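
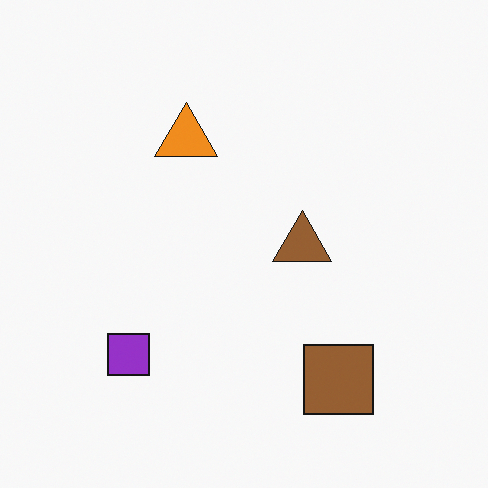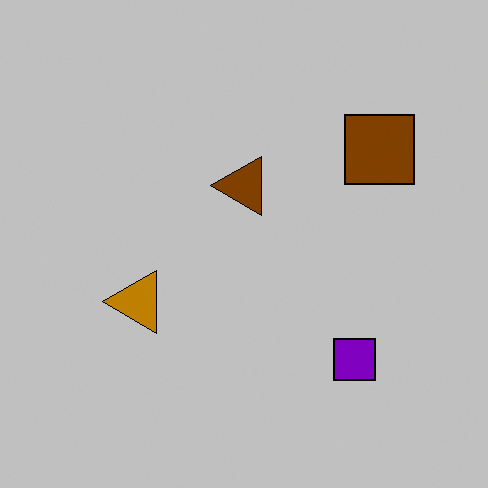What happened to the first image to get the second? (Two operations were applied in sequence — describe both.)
The transformation is: heavily posterized to just a handful of flat colors, then rotated 90° counter-clockwise.

Each flat color has snapped to a coarser quantized level — most visibly, the near-white background has dropped to a flat grey. The brown square sits in the bottom-right of the first image and the top-right of the second — consistent with a whole-image 90° counter-clockwise rotation.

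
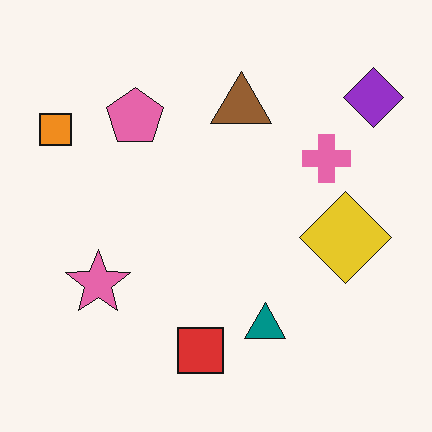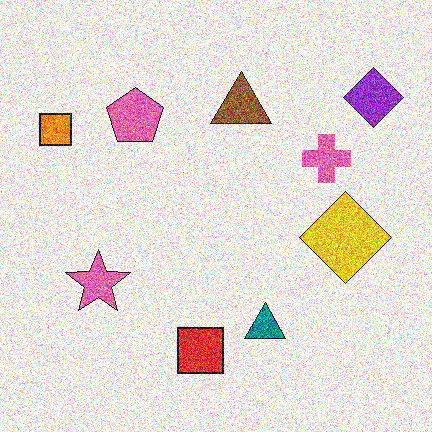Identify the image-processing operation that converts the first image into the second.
The second image is the first degraded with strong gaussian noise.

Random speckle covers the whole image, including the flat background.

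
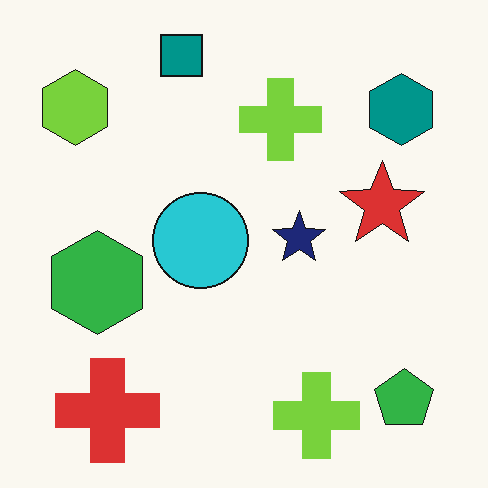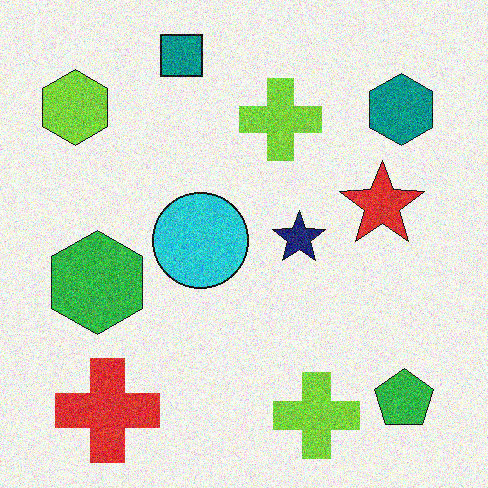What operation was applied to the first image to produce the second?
The transformation is: degraded with moderate additive noise.

Random speckle covers the whole image, including the flat background.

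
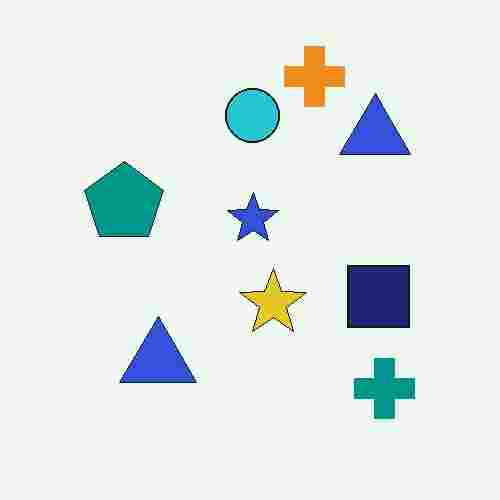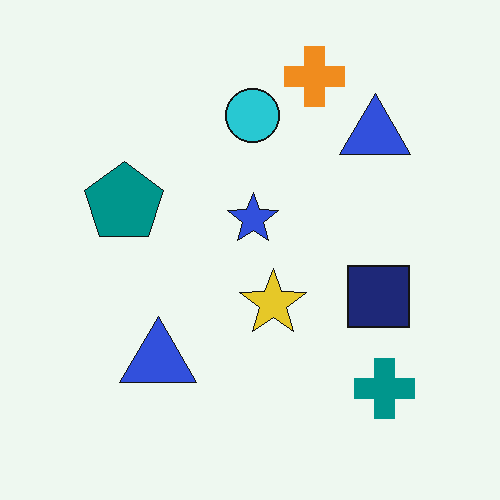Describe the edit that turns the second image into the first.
The first image is the second heavily JPEG-compressed with obvious blocking artifacts.

Blocky 8×8 compression artifacts appear around shape edges and the flat background shows ringing — characteristic JPEG degradation.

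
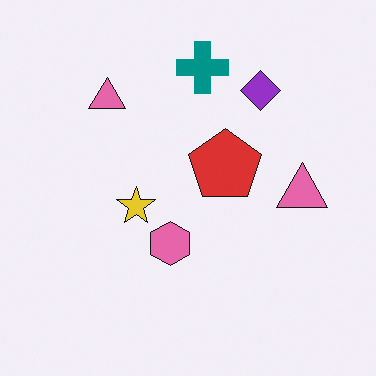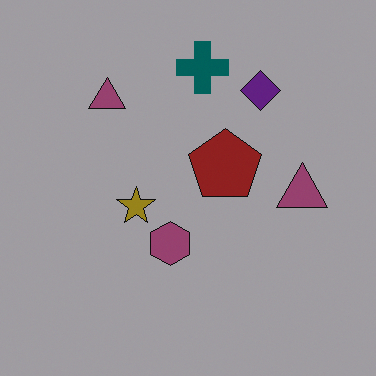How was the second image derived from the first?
The transformation is: darkened a lot.

Every pixel — background and shapes alike — is uniformly darkened.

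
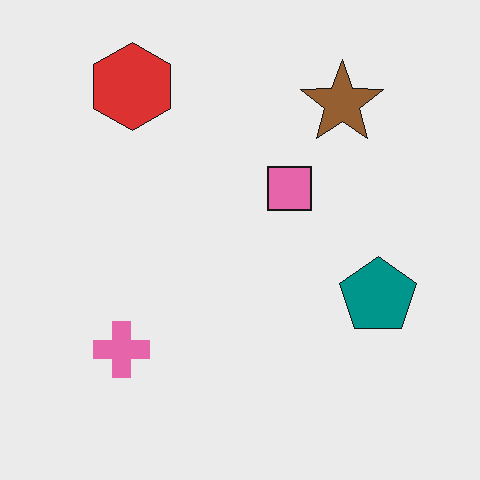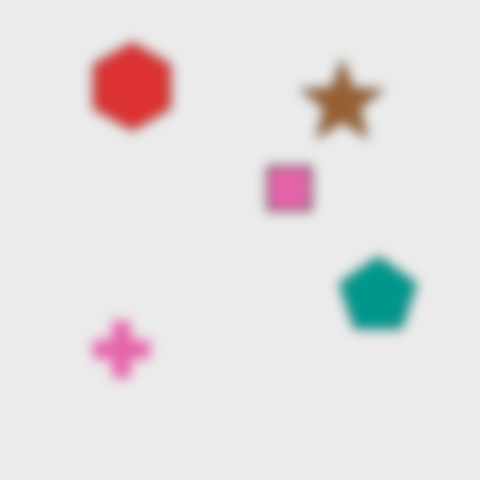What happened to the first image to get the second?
The second image is the first strongly gaussian-blurred.

Shape edges and outlines are uniformly softened across the whole image.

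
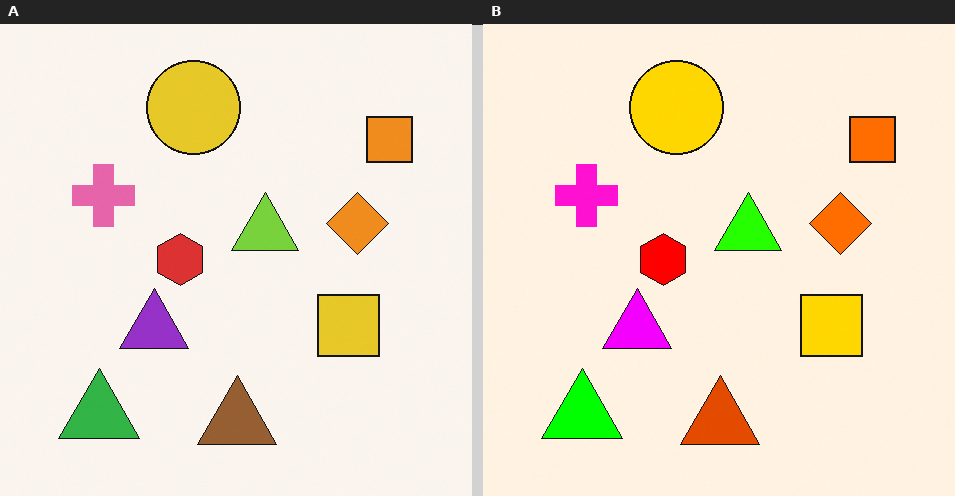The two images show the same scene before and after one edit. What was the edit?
The right (B) image is the left (A) heavily oversaturated.

All colors are more vivid — a global saturation change.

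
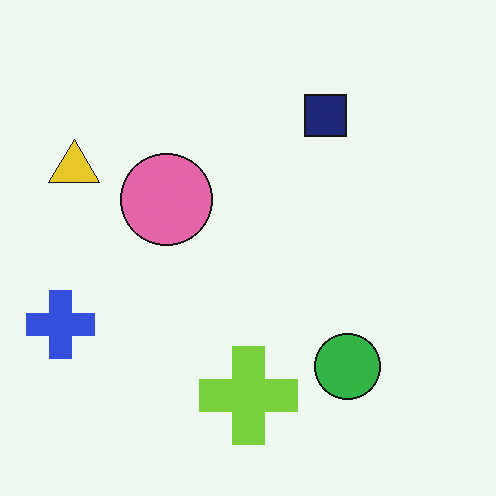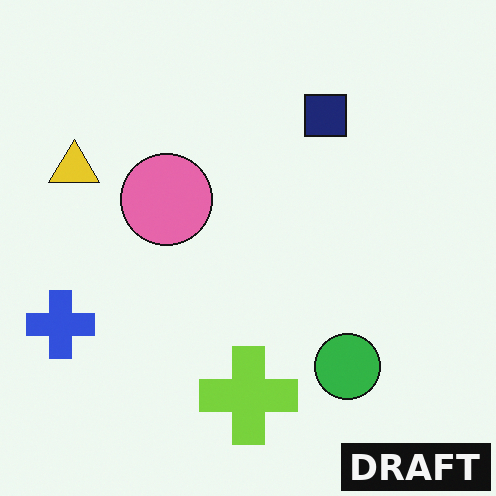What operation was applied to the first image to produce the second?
This is the original image watermarked with the text "DRAFT" in the lower-right corner.

A dark label reading "DRAFT" appears in the lower-right corner.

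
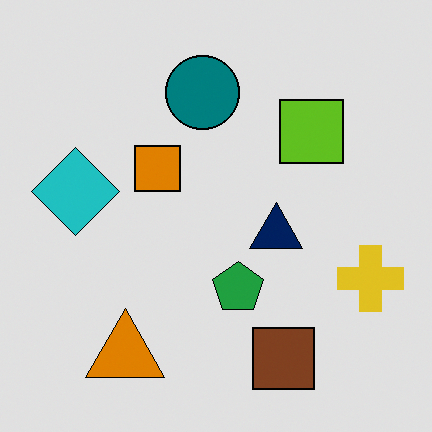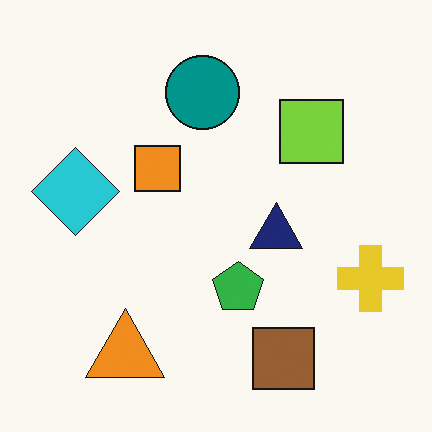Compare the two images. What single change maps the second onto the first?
Moderately posterized.

Each flat color has snapped to a coarser quantized level — most visibly, the near-white background has dropped to a flat grey.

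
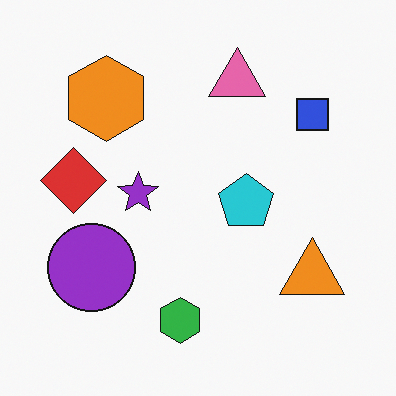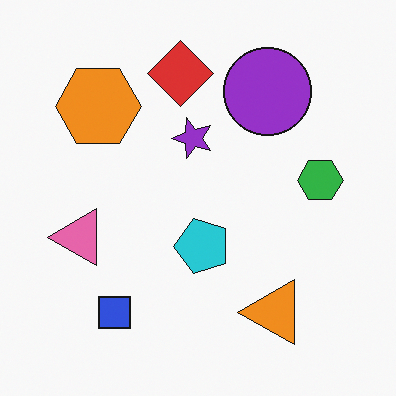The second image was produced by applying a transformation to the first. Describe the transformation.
Transposed (reflected across the top-left ↔ bottom-right diagonal).

Shapes have swapped their row and column positions — what was in the top-right is now in the bottom-left — a diagonal reflection.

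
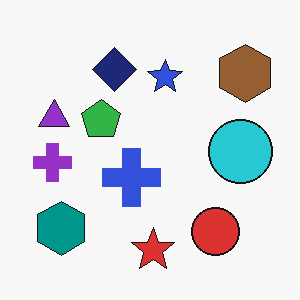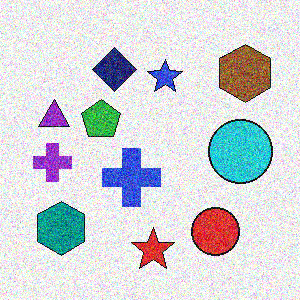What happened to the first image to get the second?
The transformation is: degraded with heavy additive noise.

Random speckle covers the whole image, including the flat background.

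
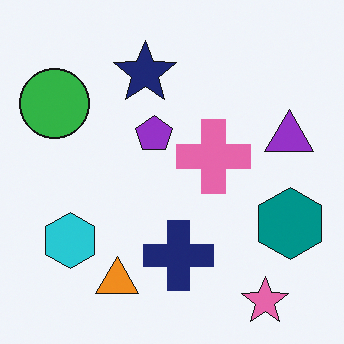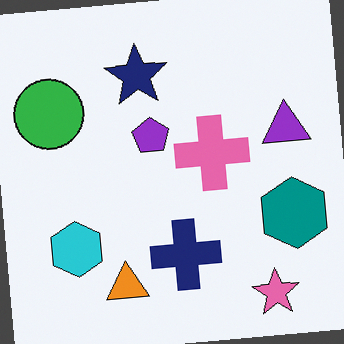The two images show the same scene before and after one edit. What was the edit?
The transformation is: rotated counter-clockwise by a small amount.

Every shape is tilted by the same angle and the image corners show triangular fill wedges — a whole-image rotation by a non-right angle.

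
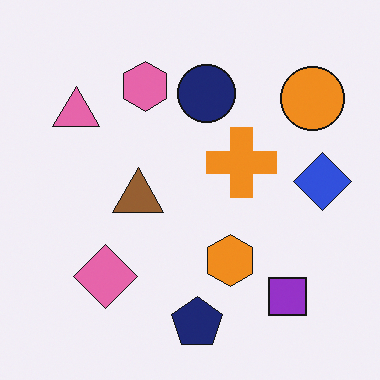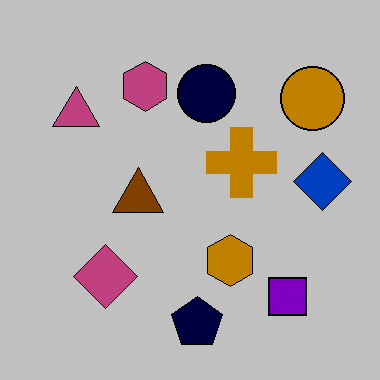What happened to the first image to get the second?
The transformation is: aggressively posterized.

Each flat color has snapped to a coarser quantized level — most visibly, the near-white background has dropped to a flat grey.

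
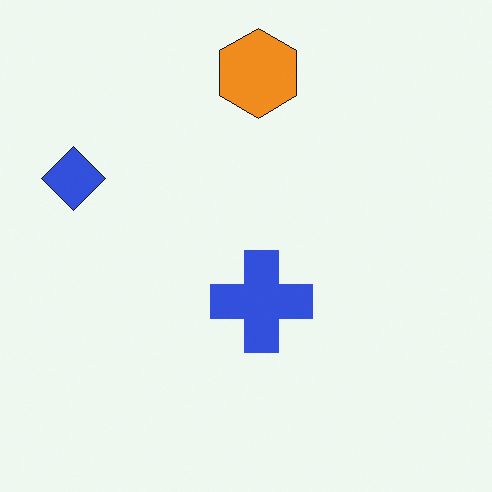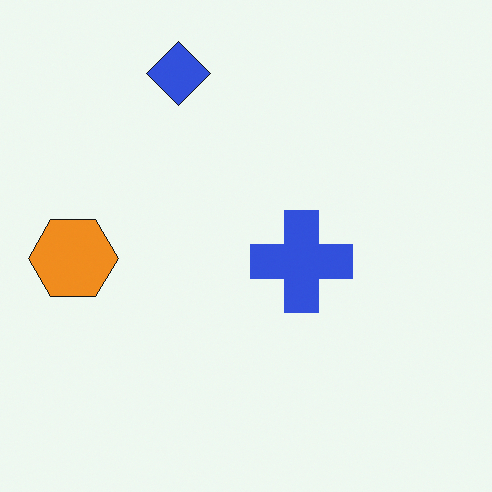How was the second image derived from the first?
The second image is the first transposed (reflected across the top-left ↔ bottom-right diagonal).

Shapes have swapped their row and column positions — what was in the top-right is now in the bottom-left — a diagonal reflection.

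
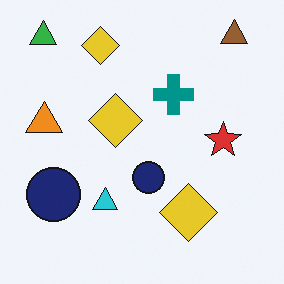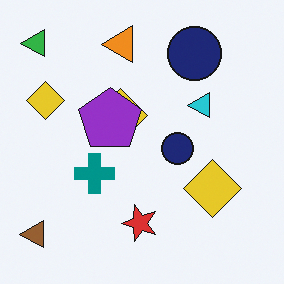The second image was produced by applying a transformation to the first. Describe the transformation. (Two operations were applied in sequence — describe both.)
The transformation is: transposed (reflected across the top-left ↔ bottom-right diagonal), then overlaid with an additional purple pentagon.

Shapes have swapped their row and column positions — what was in the top-right is now in the bottom-left — a diagonal reflection. A purple pentagon appears in the second image that is absent from the first.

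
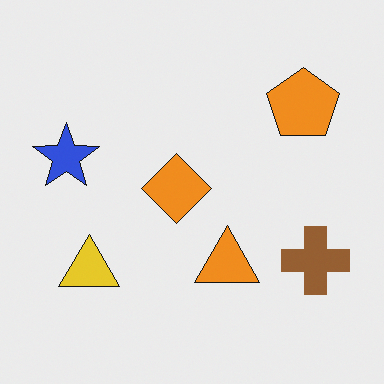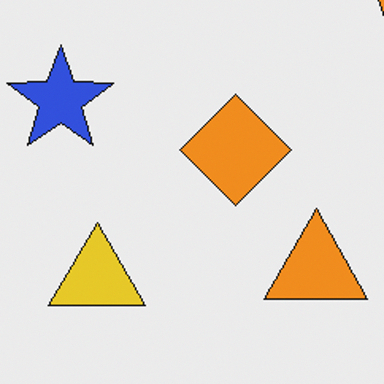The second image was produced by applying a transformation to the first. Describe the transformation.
Cropped to a modestly smaller region and rescaled.

The visible shapes are larger and the field of view is narrower; shapes near the original edges may be partly or wholly outside the frame — a crop-and-rescale.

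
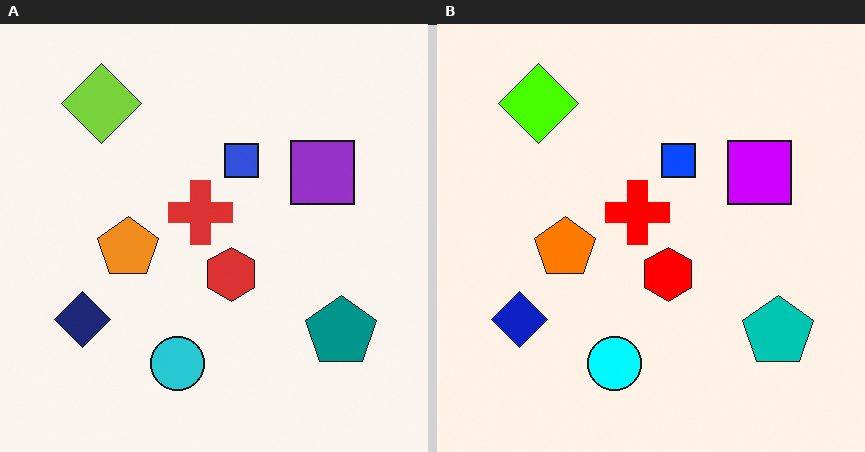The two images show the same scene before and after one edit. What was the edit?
Made much more vivid (saturation change).

All colors are more vivid — a global saturation change.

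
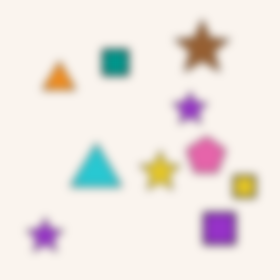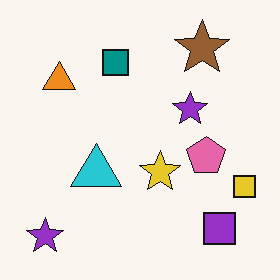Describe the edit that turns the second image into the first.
It was moderately blurred.

Shape edges and outlines are uniformly softened across the whole image.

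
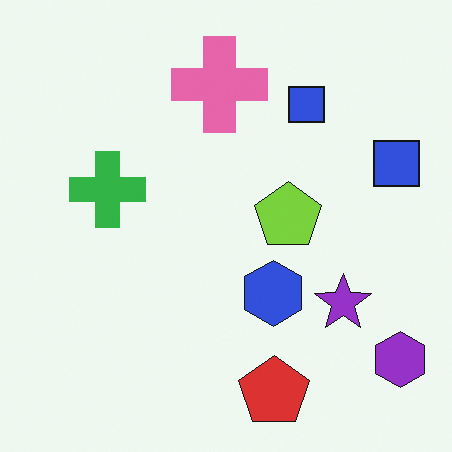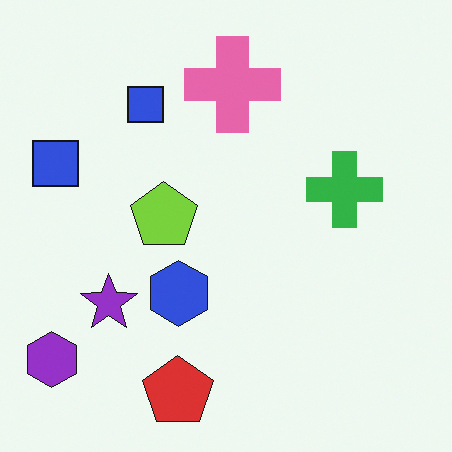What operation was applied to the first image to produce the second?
This is the original image flipped horizontally (left ↔ right).

The purple hexagon is in the bottom-right of the first image and the bottom-left of the second — shapes on opposite sides of the vertical midline have swapped in a mirror flip.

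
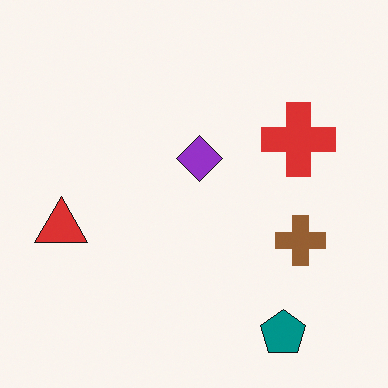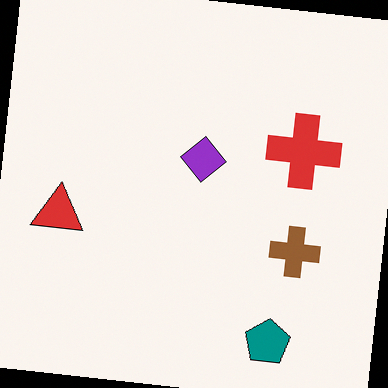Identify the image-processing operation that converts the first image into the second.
The transformation is: rotated clockwise by a small amount.

Every shape is tilted by the same angle and the image corners show triangular fill wedges — a whole-image rotation by a non-right angle.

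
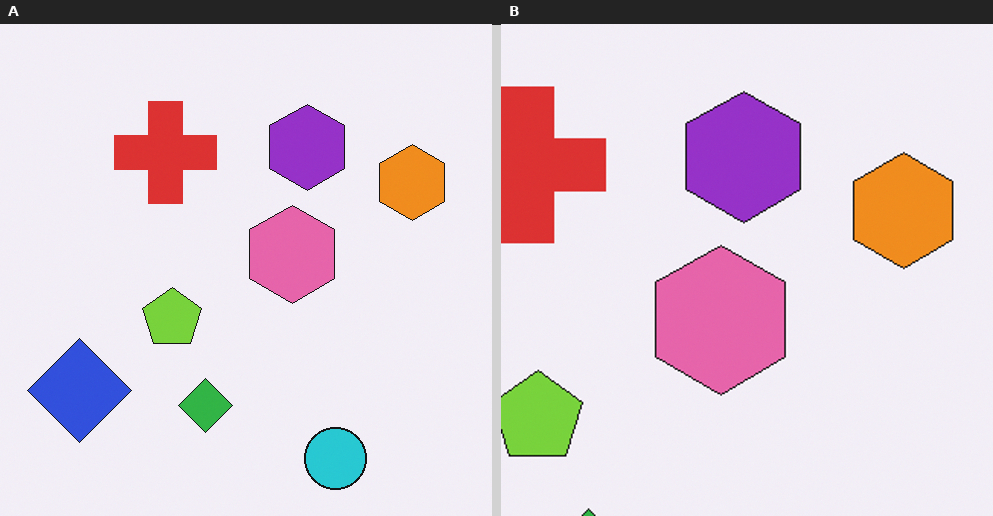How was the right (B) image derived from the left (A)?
This is the original image cropped slightly and scaled back up.

The visible shapes are larger and the field of view is narrower; shapes near the original edges may be partly or wholly outside the frame — a crop-and-rescale.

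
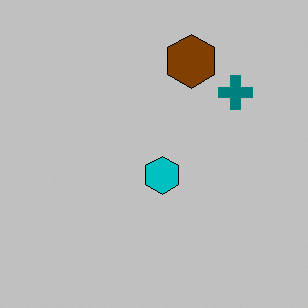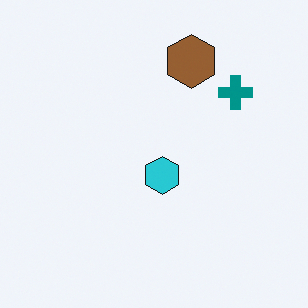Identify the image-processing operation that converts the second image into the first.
This is the original image aggressively posterized.

Each flat color has snapped to a coarser quantized level — most visibly, the near-white background has dropped to a flat grey.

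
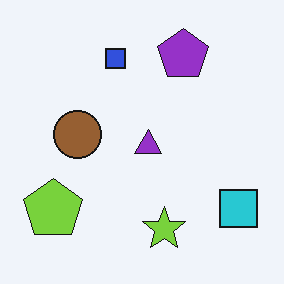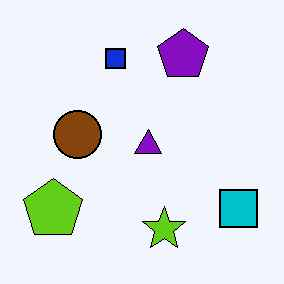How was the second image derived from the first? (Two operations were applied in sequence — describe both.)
It was JPEG-compressed with visible artifacts, then given slightly increased contrast.

Blocky 8×8 compression artifacts appear around shape edges and the flat background shows ringing — characteristic JPEG degradation. Tones are pushed away from mid-grey across the whole image — a global contrast change.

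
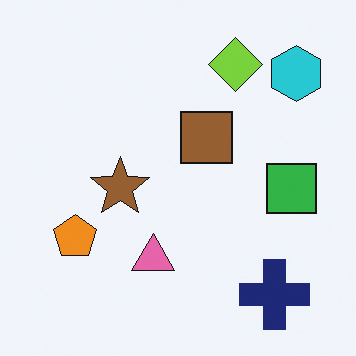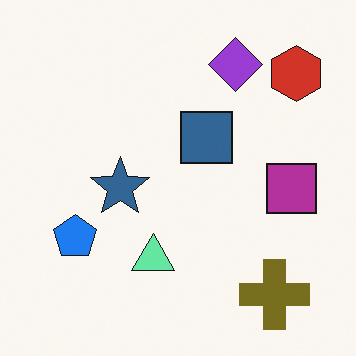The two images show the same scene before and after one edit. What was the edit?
The second image is the first hue-shifted by a large amount.

Every shape's color has rotated by the same amount around the hue wheel — a uniform hue shift.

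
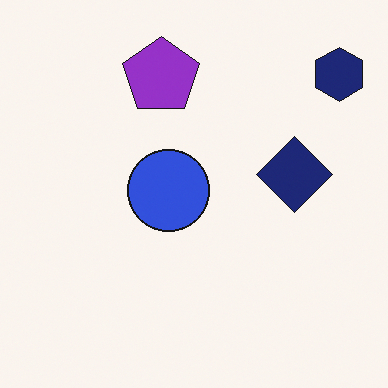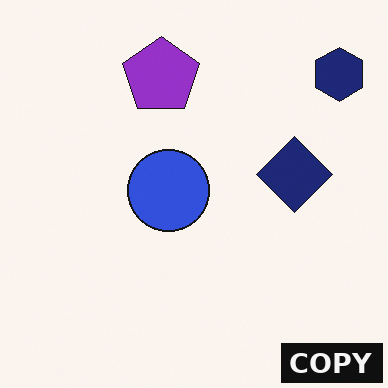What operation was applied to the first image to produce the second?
The image was watermarked with the text "COPY" in the lower-right corner.

A dark label reading "COPY" appears in the lower-right corner.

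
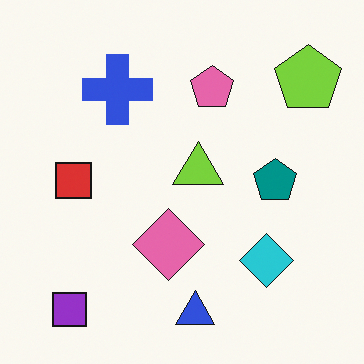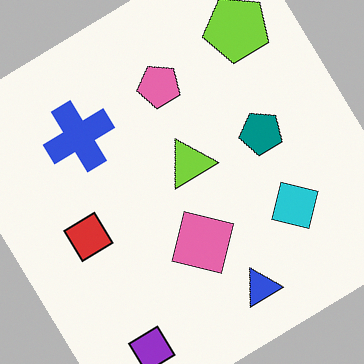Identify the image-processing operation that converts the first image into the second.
The second image is the first rotated counter-clockwise by a large amount — several tens of degrees.

Every shape is tilted by the same angle and the image corners show triangular fill wedges — a whole-image rotation by a non-right angle.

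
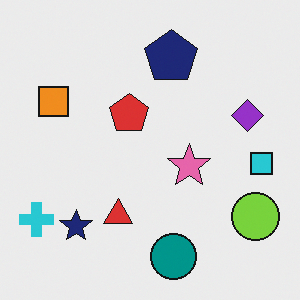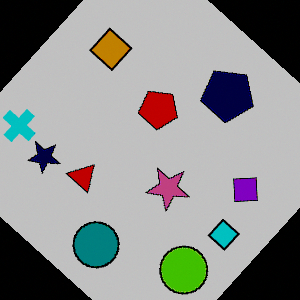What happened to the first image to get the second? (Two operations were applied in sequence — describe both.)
The transformation is: rotated clockwise by a large amount — several tens of degrees, then heavily posterized to just a handful of flat colors.

Every shape is tilted by the same angle and the image corners show triangular fill wedges — a whole-image rotation by a non-right angle. Each flat color has snapped to a coarser quantized level — most visibly, the near-white background has dropped to a flat grey.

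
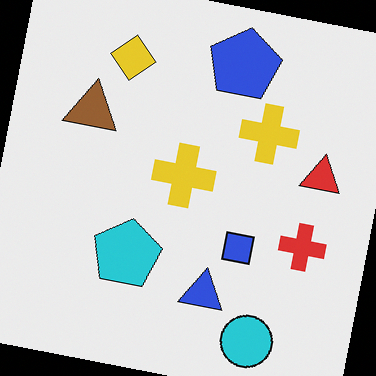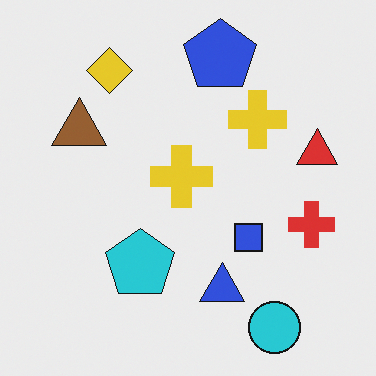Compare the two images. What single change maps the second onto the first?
This is the original image rotated clockwise by a few degrees.

Every shape is tilted by the same angle and the image corners show triangular fill wedges — a whole-image rotation by a non-right angle.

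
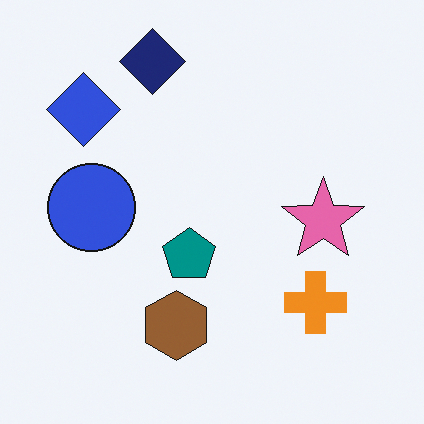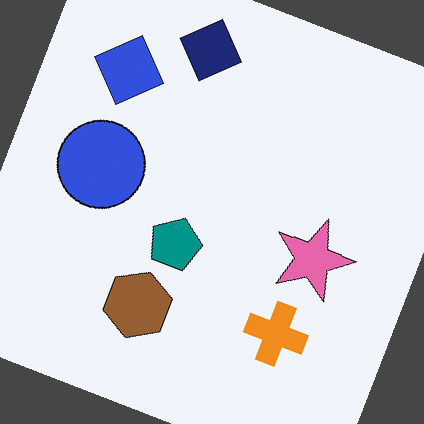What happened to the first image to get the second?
The image was rotated clockwise by a moderate amount.

Every shape is tilted by the same angle and the image corners show triangular fill wedges — a whole-image rotation by a non-right angle.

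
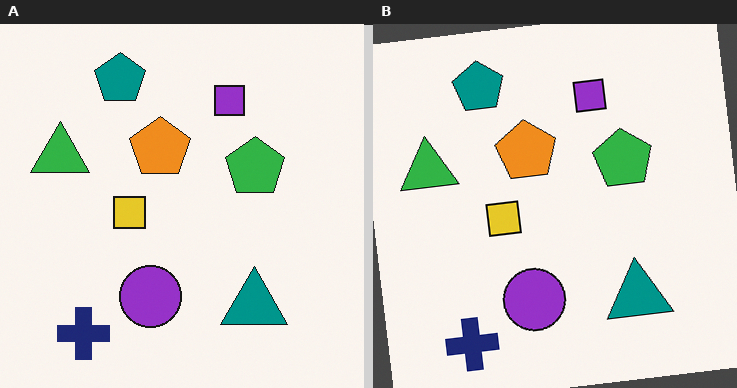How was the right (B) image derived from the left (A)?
Rotated counter-clockwise by a small amount.

Every shape is tilted by the same angle and the image corners show triangular fill wedges — a whole-image rotation by a non-right angle.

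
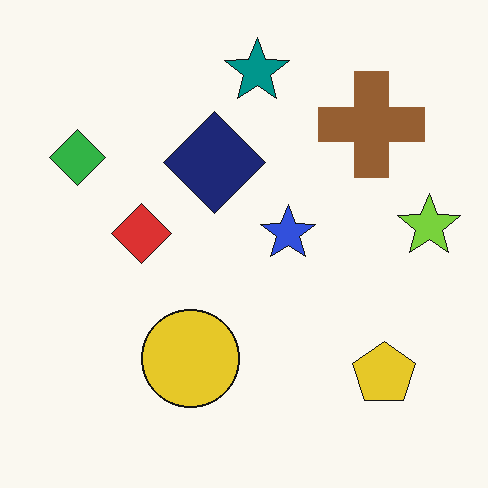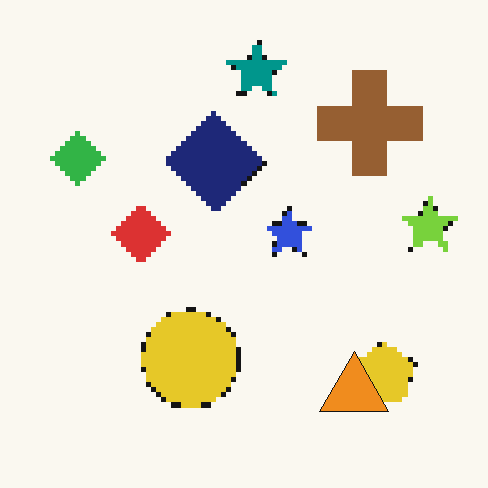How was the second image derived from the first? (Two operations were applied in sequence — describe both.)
Mildly pixelated, then overlaid with an additional orange triangle.

Shapes are reduced to large square blocks; fine edges and outlines are lost — a downscale-then-upscale (mosaic) effect. An orange triangle appears in the second image that is absent from the first.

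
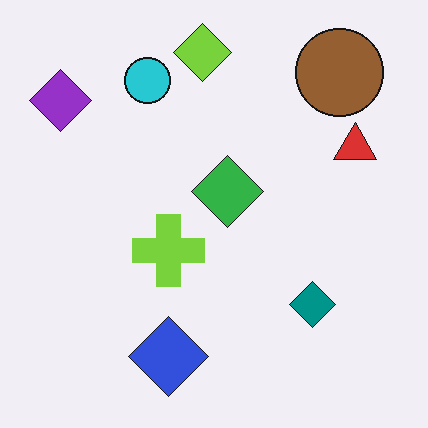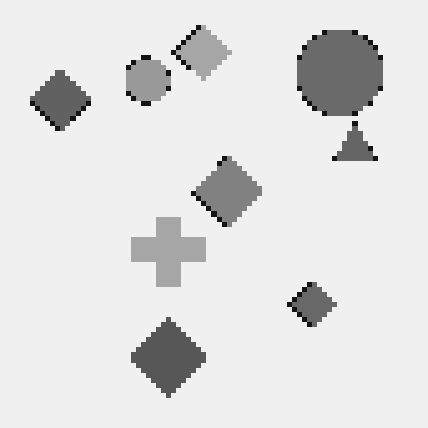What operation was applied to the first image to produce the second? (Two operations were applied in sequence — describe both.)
The second image is the first converted to grayscale, then lightly pixelated (a mild mosaic effect).

All color is removed — every shape is now a shade of grey. Shapes are reduced to large square blocks; fine edges and outlines are lost — a downscale-then-upscale (mosaic) effect.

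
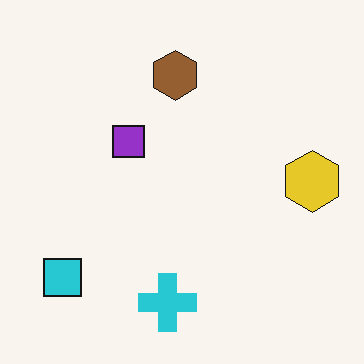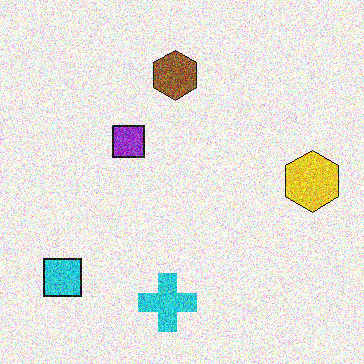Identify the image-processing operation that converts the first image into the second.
The second image is the first degraded with a thick layer of grain.

Random speckle covers the whole image, including the flat background.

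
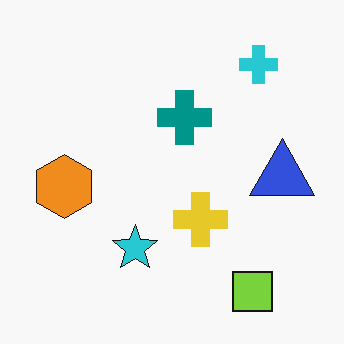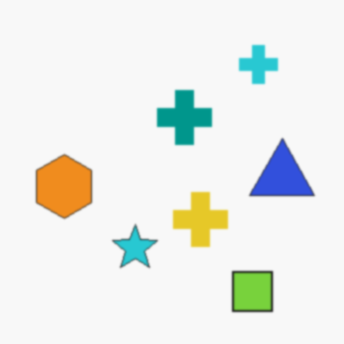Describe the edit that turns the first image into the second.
It was slightly softened.

Shape edges and outlines are uniformly softened across the whole image.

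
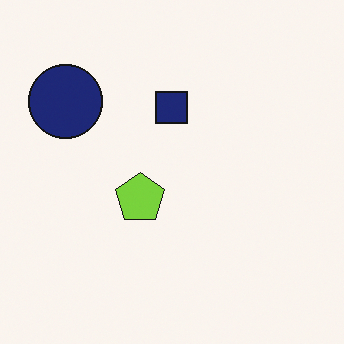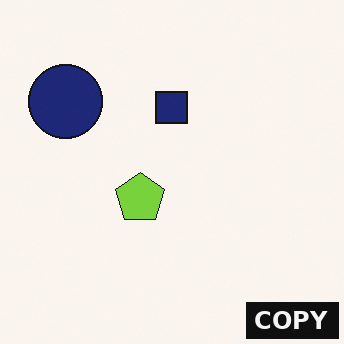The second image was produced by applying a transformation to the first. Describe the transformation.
This is the original image watermarked with the text "COPY" in the lower-right corner.

A dark label reading "COPY" appears in the lower-right corner.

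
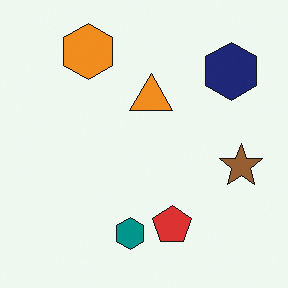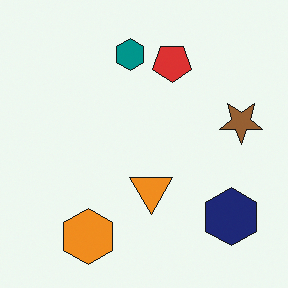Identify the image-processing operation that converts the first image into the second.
Flipped vertically (top ↔ bottom).

The orange hexagon is in the top-left of the first image and the bottom-left of the second — shapes on opposite sides of the horizontal midline have swapped in a mirror flip.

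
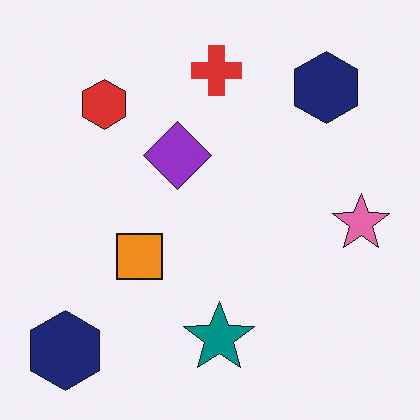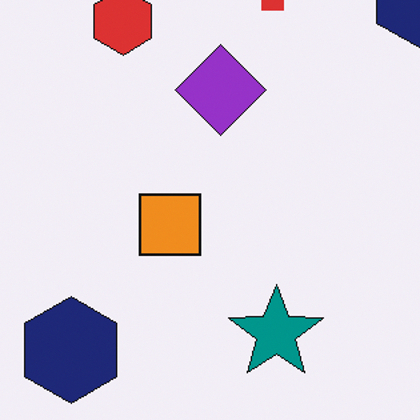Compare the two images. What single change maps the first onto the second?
The transformation is: cropped slightly and scaled back up.

The visible shapes are larger and the field of view is narrower; shapes near the original edges may be partly or wholly outside the frame — a crop-and-rescale.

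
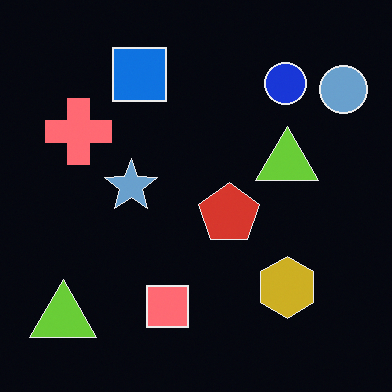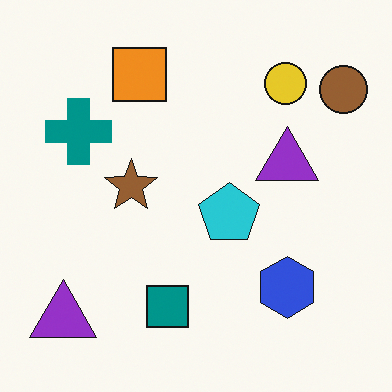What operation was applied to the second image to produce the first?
The transformation is: color-inverted (negative).

The light background has become dark and every shape's color is its complement — a photographic negative.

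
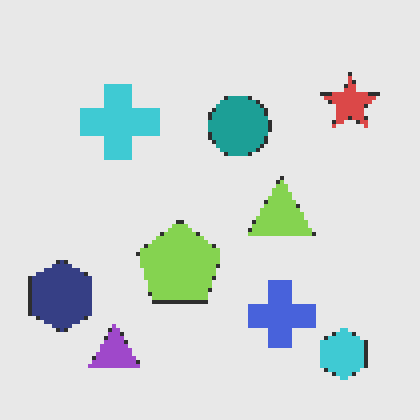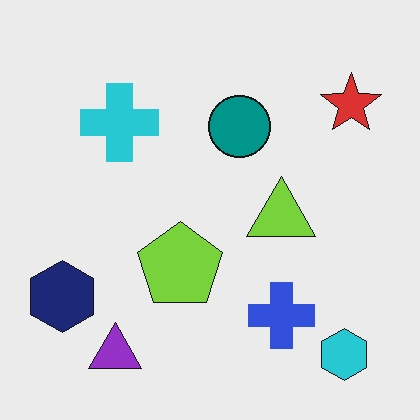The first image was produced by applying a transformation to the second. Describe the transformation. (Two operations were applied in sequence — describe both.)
Given slightly reduced contrast, then mildly pixelated.

Tones are pushed toward mid-grey across the whole image — a global contrast change. Shapes are reduced to large square blocks; fine edges and outlines are lost — a downscale-then-upscale (mosaic) effect.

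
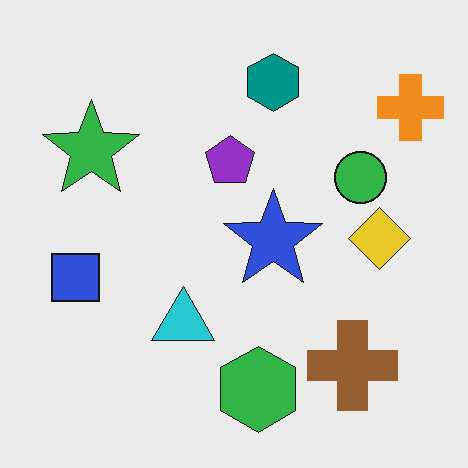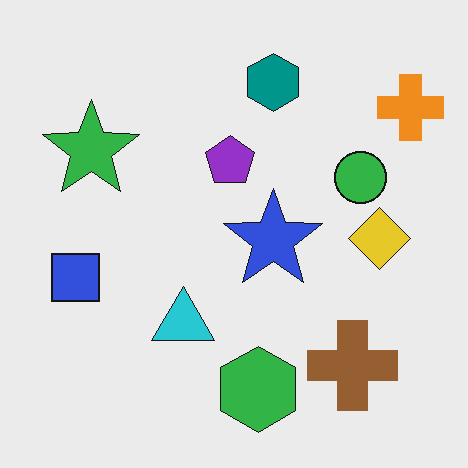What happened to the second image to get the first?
This is the original image JPEG-compressed with visible artifacts.

Blocky 8×8 compression artifacts appear around shape edges and the flat background shows ringing — characteristic JPEG degradation.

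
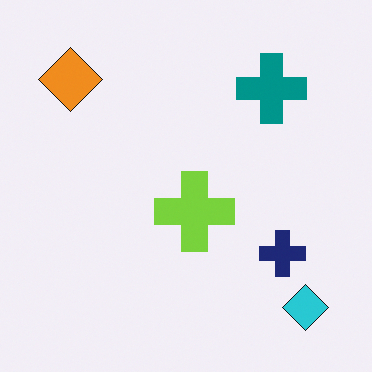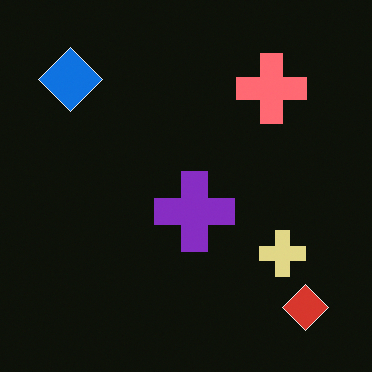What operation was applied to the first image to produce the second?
The transformation is: color-inverted (negative).

The light background has become dark and every shape's color is its complement — a photographic negative.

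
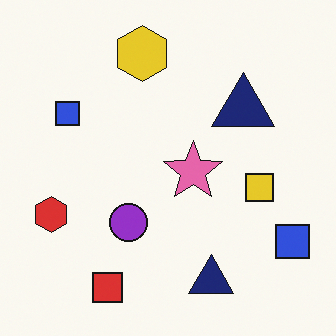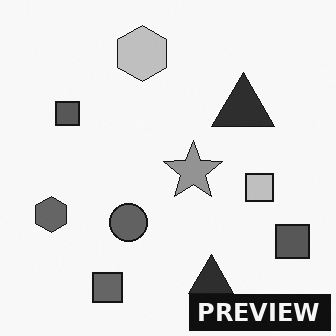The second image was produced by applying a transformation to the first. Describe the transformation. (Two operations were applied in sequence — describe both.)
The image was converted to grayscale, then watermarked with the text "PREVIEW" in the lower-right corner.

All color is removed — every shape is now a shade of grey. A dark label reading "PREVIEW" appears in the lower-right corner.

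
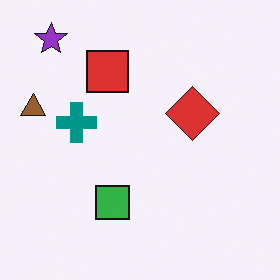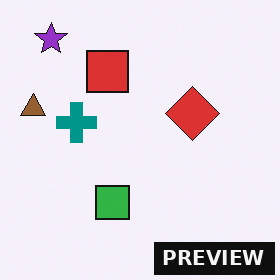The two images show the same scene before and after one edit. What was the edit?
The transformation is: watermarked with the text "PREVIEW" in the lower-right corner.

A dark label reading "PREVIEW" appears in the lower-right corner.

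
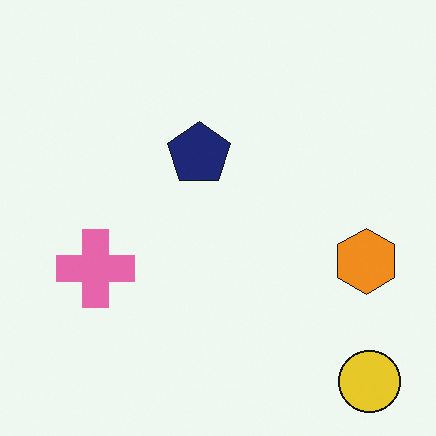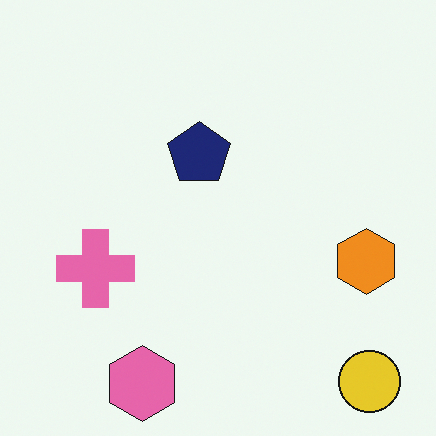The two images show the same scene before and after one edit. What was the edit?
It was overlaid with an additional pink hexagon.

A pink hexagon appears in the second image that is absent from the first.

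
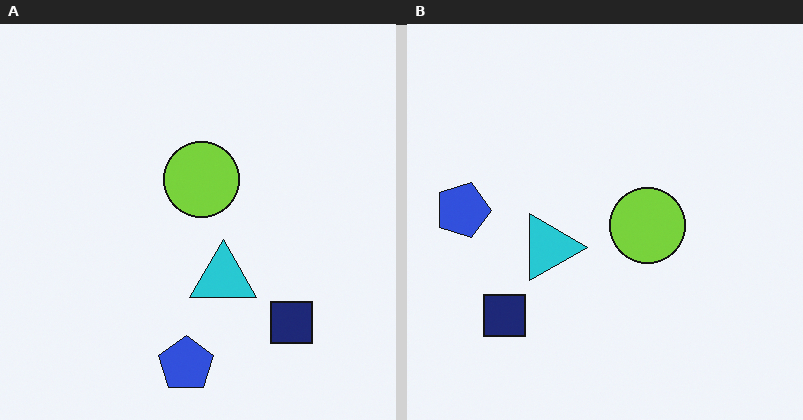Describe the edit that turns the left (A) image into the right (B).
The image was rotated 90° clockwise.

The blue pentagon sits in the bottom of the left (A) image and the left of the right (B) — consistent with a whole-image 90° clockwise rotation.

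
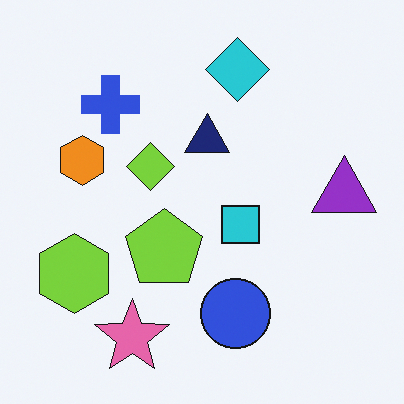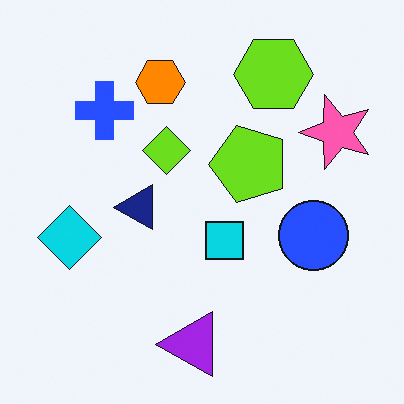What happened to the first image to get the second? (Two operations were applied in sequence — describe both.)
The second image is the first slightly oversaturated, then transposed (reflected across the top-left ↔ bottom-right diagonal).

All colors are more vivid — a global saturation change. Shapes have swapped their row and column positions — what was in the top-right is now in the bottom-left — a diagonal reflection.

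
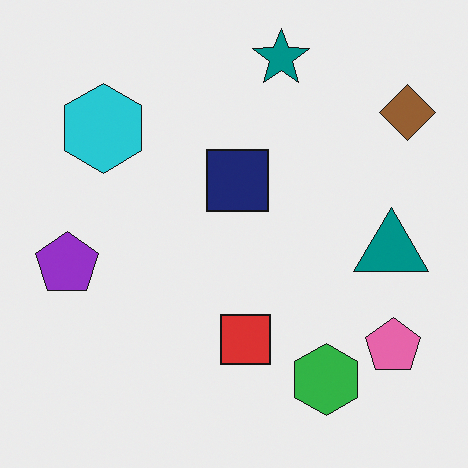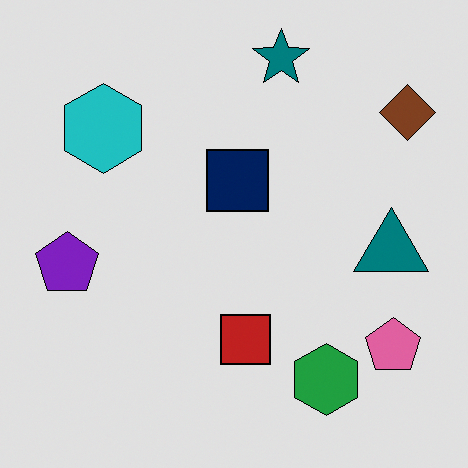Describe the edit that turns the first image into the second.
Posterized to a reduced palette.

Each flat color has snapped to a coarser quantized level — most visibly, the near-white background has dropped to a flat grey.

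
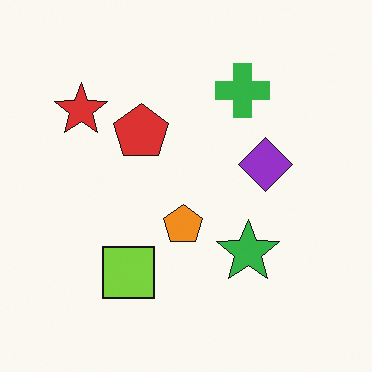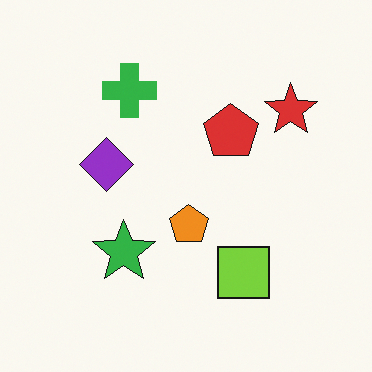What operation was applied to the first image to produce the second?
It was flipped horizontally (left ↔ right).

The red star is in the top-left of the first image and the top-right of the second — shapes on opposite sides of the vertical midline have swapped in a mirror flip.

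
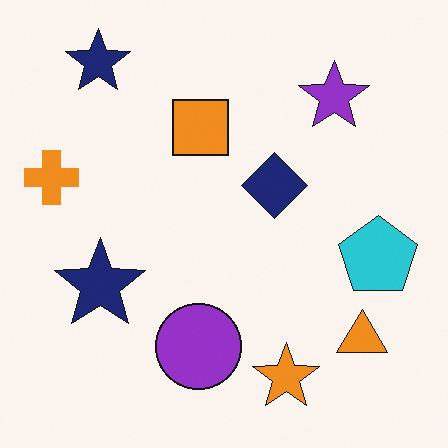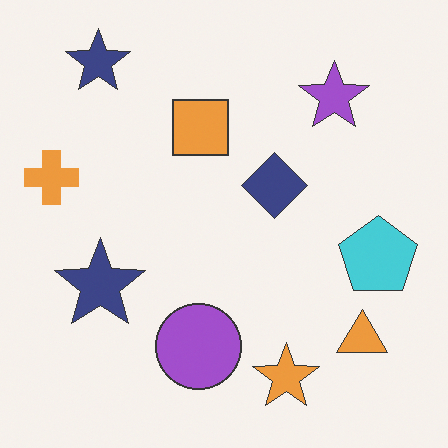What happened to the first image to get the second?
This is the original image given slightly reduced contrast.

Tones are pushed toward mid-grey across the whole image — a global contrast change.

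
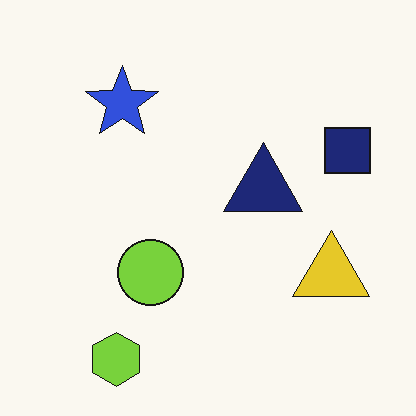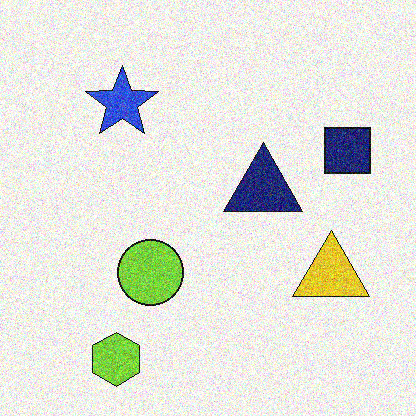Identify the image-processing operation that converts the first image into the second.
It was degraded with heavy additive noise.

Random speckle covers the whole image, including the flat background.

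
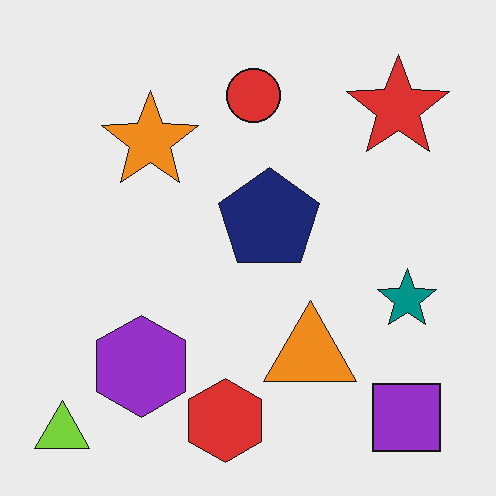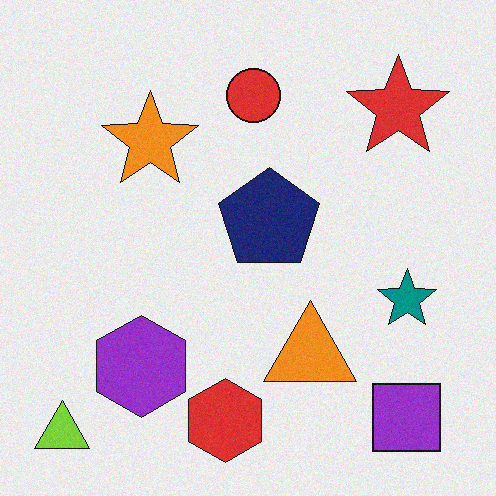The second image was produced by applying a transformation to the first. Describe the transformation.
Degraded with a light layer of grain.

Random speckle covers the whole image, including the flat background.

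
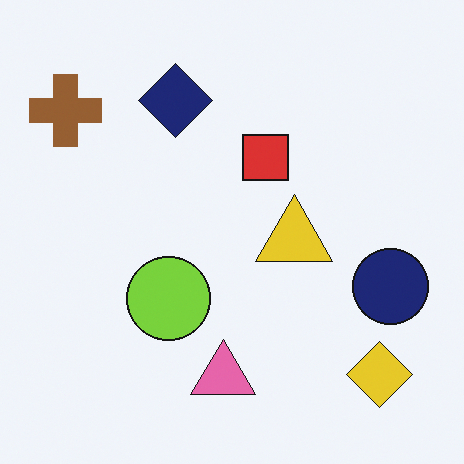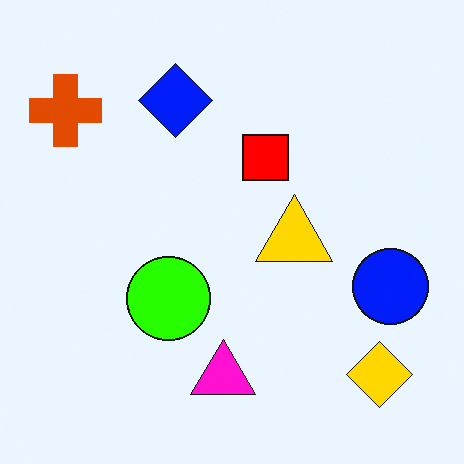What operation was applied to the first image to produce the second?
The second image is the first made much more vivid (saturation change).

All colors are more vivid — a global saturation change.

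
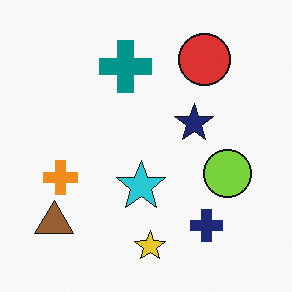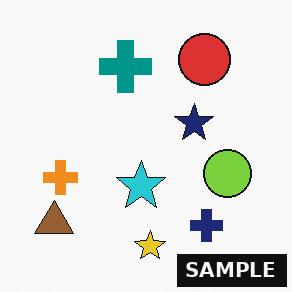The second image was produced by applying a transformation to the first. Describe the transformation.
Watermarked with the text "SAMPLE" in the lower-right corner.

A dark label reading "SAMPLE" appears in the lower-right corner.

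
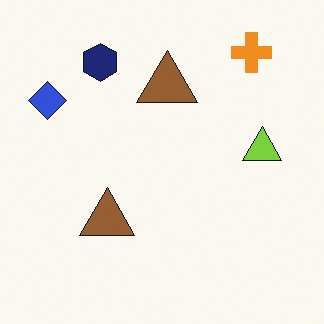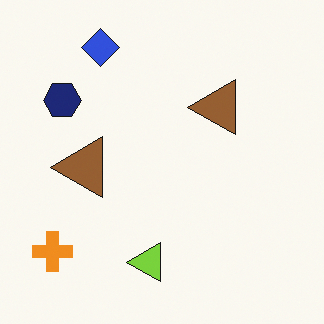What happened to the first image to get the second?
Transposed (reflected across the top-left ↔ bottom-right diagonal).

Shapes have swapped their row and column positions — what was in the top-right is now in the bottom-left — a diagonal reflection.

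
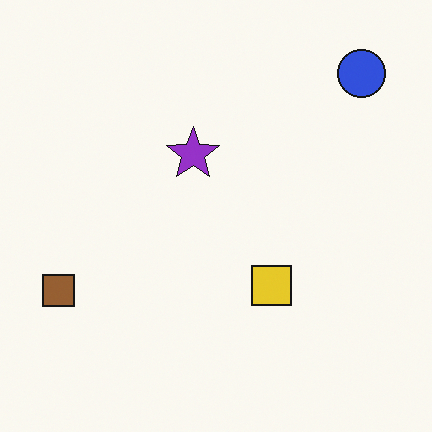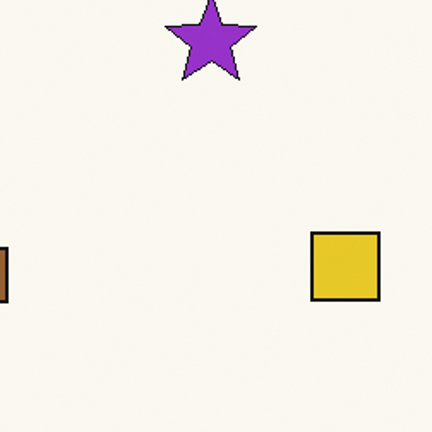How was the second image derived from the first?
The second image is the first cropped to a noticeably smaller region and rescaled.

The visible shapes are larger and the field of view is narrower; shapes near the original edges may be partly or wholly outside the frame — a crop-and-rescale.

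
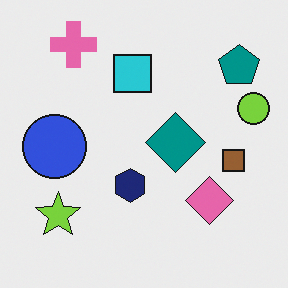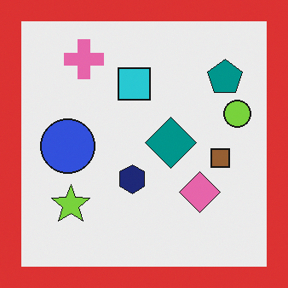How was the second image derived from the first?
The second image is the first framed with a red border.

A solid red frame runs around the edge of the second image, with the content slightly shrunk inside it.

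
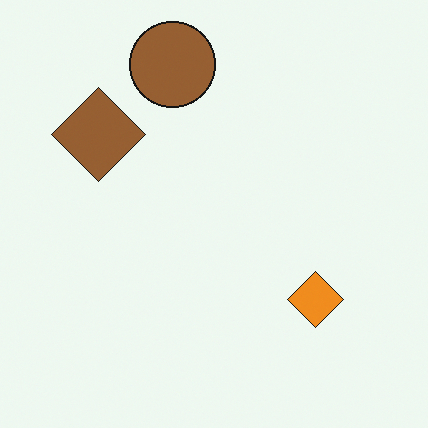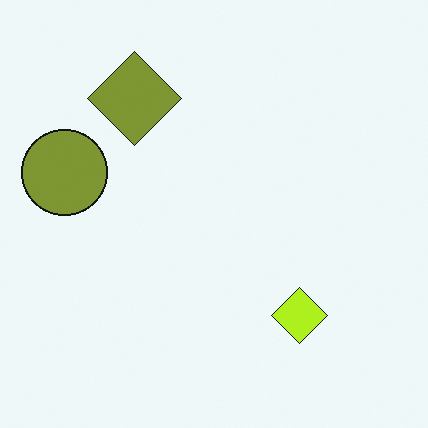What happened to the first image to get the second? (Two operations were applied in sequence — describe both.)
This is the original image transposed (reflected across the top-left ↔ bottom-right diagonal), then hue-shifted slightly.

Shapes have swapped their row and column positions — what was in the top-right is now in the bottom-left — a diagonal reflection. Every shape's color has rotated by the same amount around the hue wheel — a uniform hue shift.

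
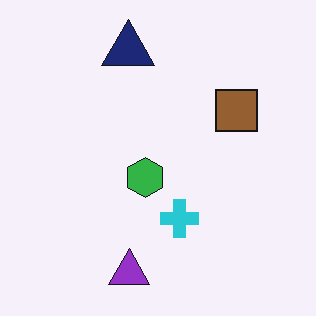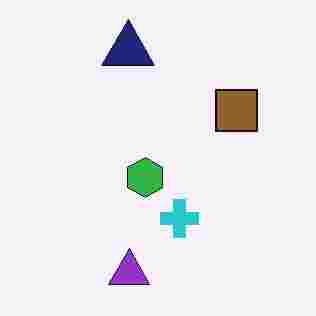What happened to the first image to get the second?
Degraded with heavy JPEG compression.

Blocky 8×8 compression artifacts appear around shape edges and the flat background shows ringing — characteristic JPEG degradation.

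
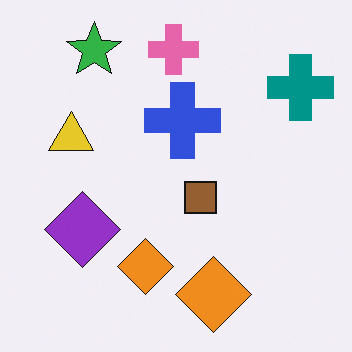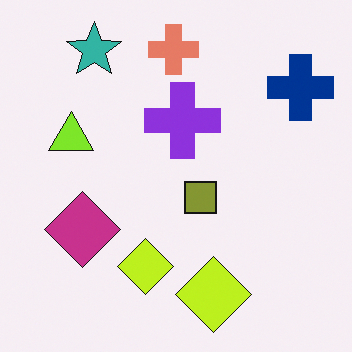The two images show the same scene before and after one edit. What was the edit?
This is the original image hue-shifted by a small amount.

Every shape's color has rotated by the same amount around the hue wheel — a uniform hue shift.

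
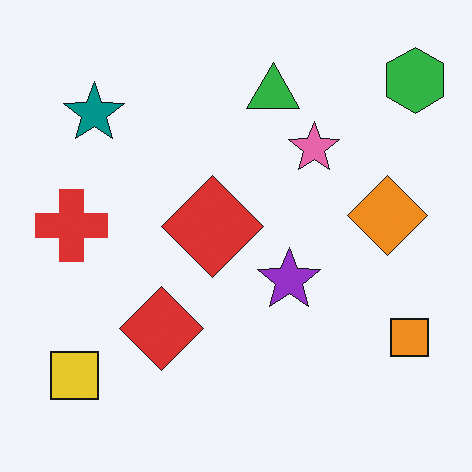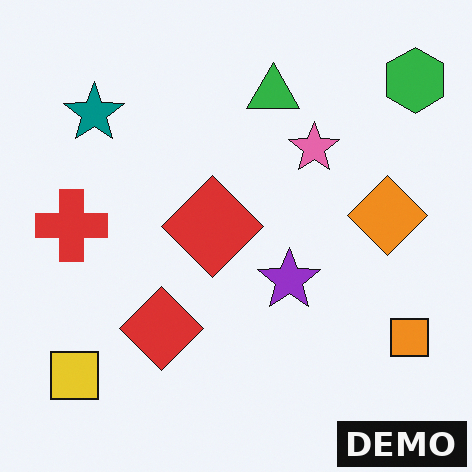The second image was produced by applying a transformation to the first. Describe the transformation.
It was watermarked with the text "DEMO" in the lower-right corner.

A dark label reading "DEMO" appears in the lower-right corner.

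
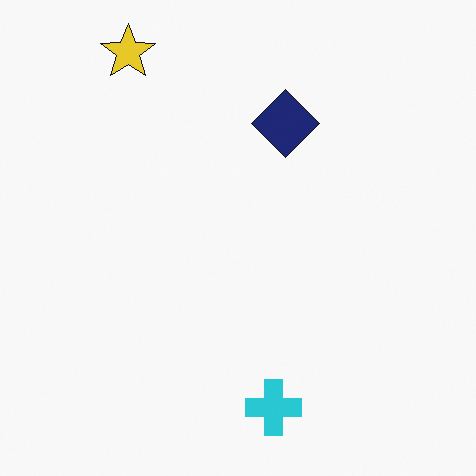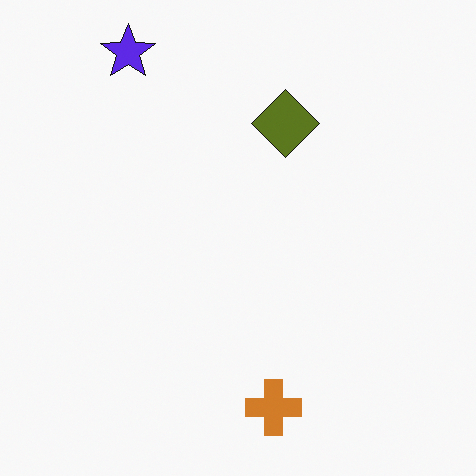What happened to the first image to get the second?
This is the original image hue-shifted through roughly half the color wheel.

Every shape's color has rotated by the same amount around the hue wheel — a uniform hue shift.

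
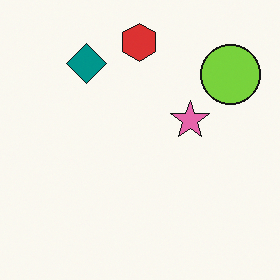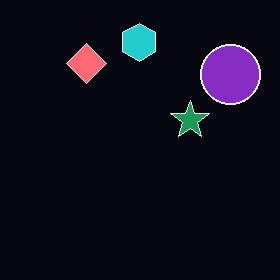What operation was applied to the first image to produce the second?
The second image is the first color-inverted (negative).

The light background has become dark and every shape's color is its complement — a photographic negative.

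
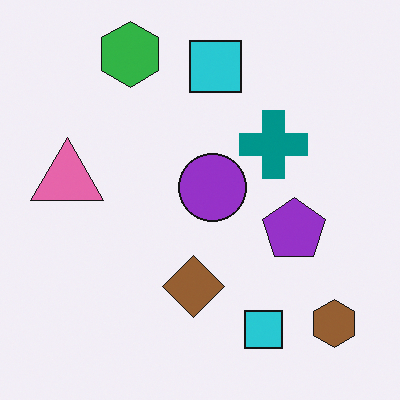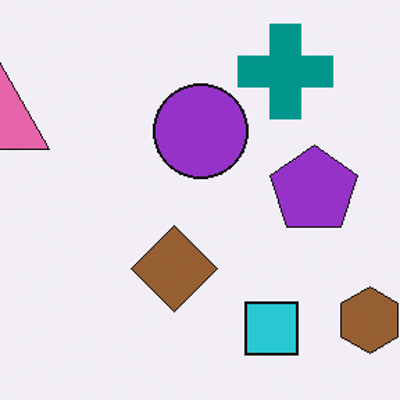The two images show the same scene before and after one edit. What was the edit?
The image was cropped slightly and scaled back up.

The visible shapes are larger and the field of view is narrower; shapes near the original edges may be partly or wholly outside the frame — a crop-and-rescale.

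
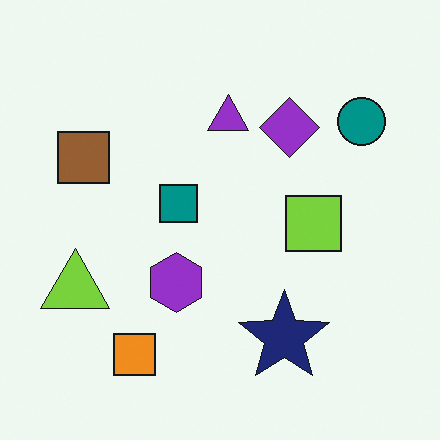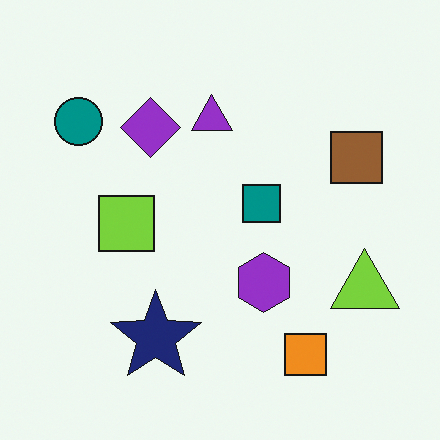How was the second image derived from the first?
Flipped horizontally (left ↔ right).

The lime triangle is in the left of the first image and the right of the second — shapes on opposite sides of the vertical midline have swapped in a mirror flip.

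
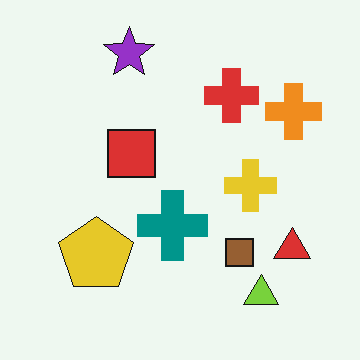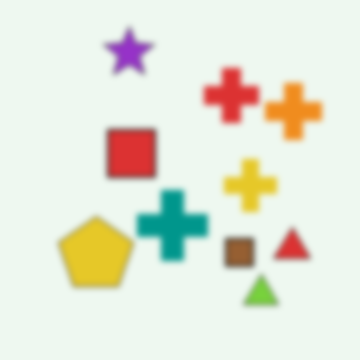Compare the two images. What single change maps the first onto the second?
Moderately blurred.

Shape edges and outlines are uniformly softened across the whole image.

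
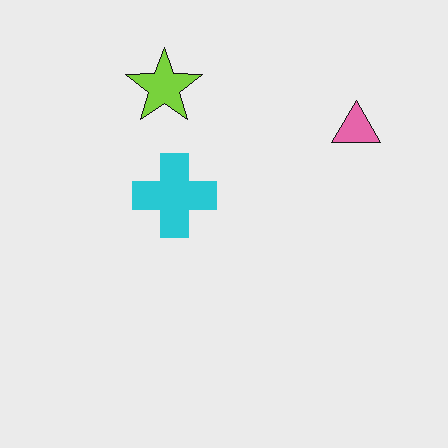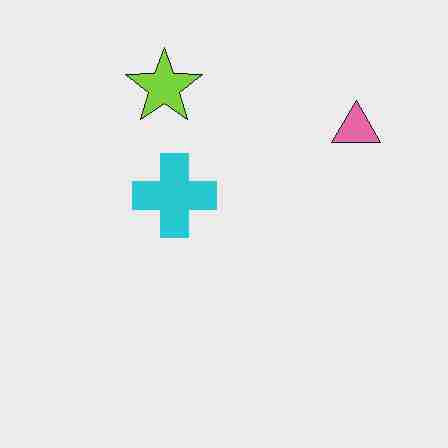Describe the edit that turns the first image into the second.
This is the original image degraded with heavy JPEG compression.

Blocky 8×8 compression artifacts appear around shape edges and the flat background shows ringing — characteristic JPEG degradation.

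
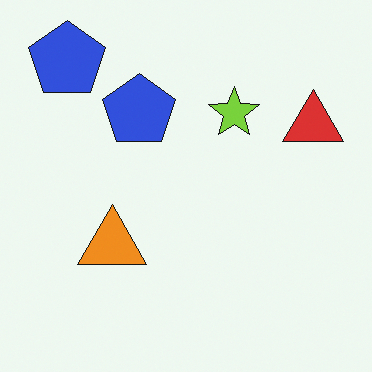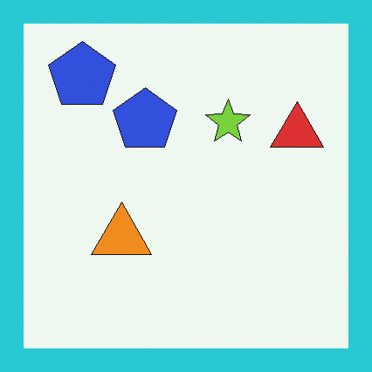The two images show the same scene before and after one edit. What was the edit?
This is the original image framed with a cyan border.

A solid cyan frame runs around the edge of the second image, with the content slightly shrunk inside it.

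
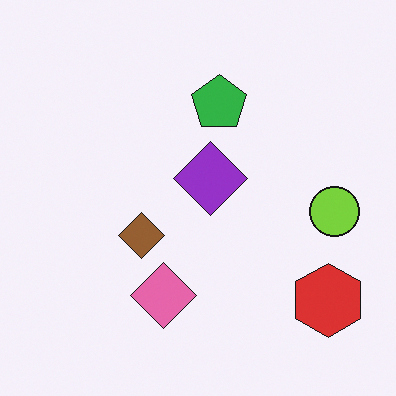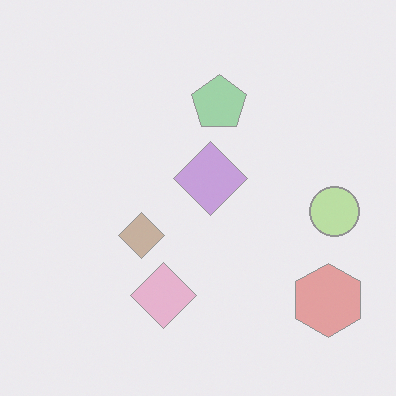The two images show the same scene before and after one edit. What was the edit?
It was given much lower contrast.

Tones are pushed toward mid-grey across the whole image — a global contrast change.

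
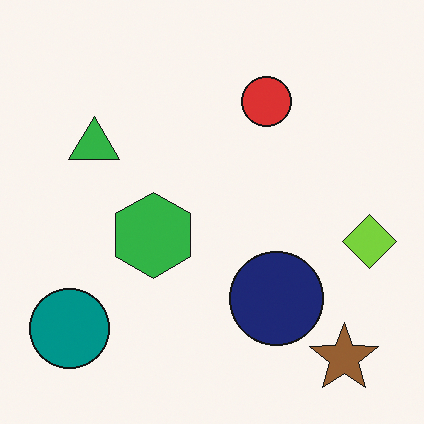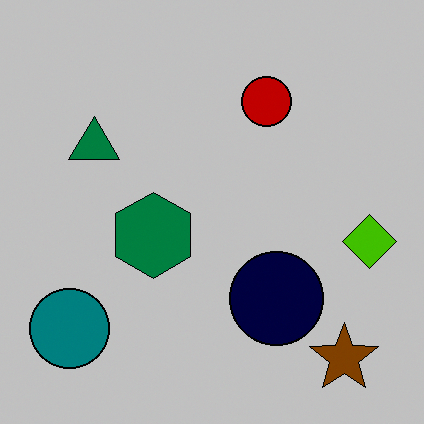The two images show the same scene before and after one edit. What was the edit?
This is the original image aggressively posterized.

Each flat color has snapped to a coarser quantized level — most visibly, the near-white background has dropped to a flat grey.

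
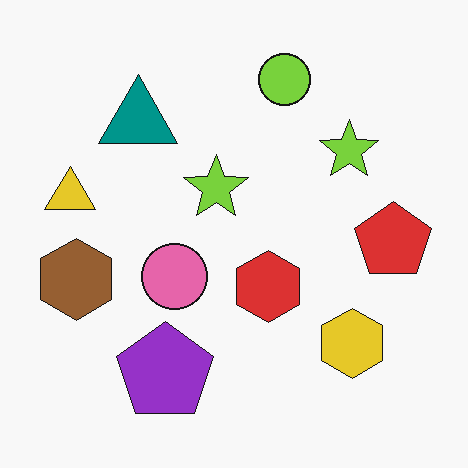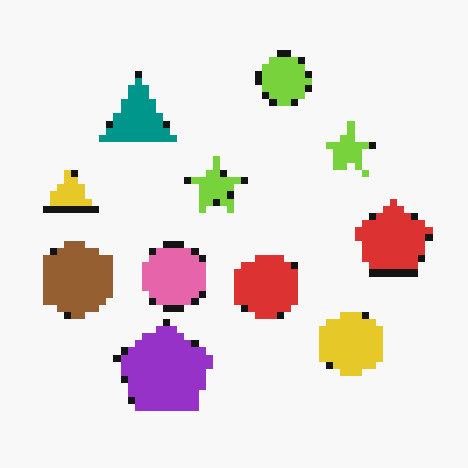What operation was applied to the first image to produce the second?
Moderately pixelated.

Shapes are reduced to large square blocks; fine edges and outlines are lost — a downscale-then-upscale (mosaic) effect.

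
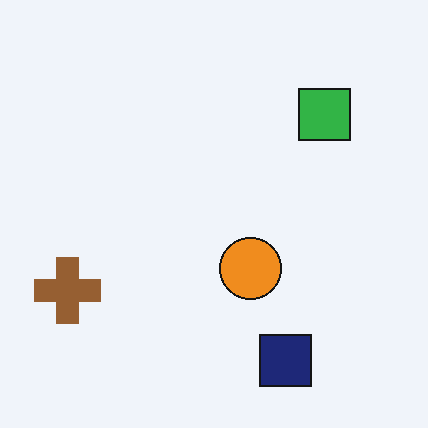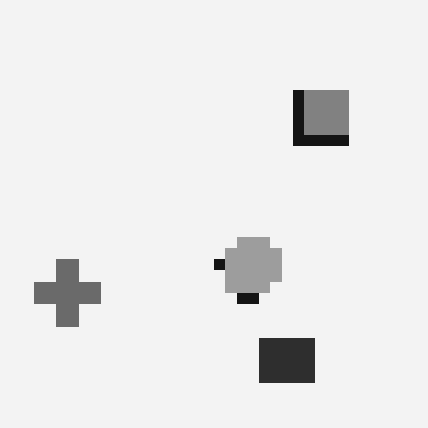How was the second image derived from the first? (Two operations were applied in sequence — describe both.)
The second image is the first converted to grayscale, then coarsely pixelated.

All color is removed — every shape is now a shade of grey. Shapes are reduced to large square blocks; fine edges and outlines are lost — a downscale-then-upscale (mosaic) effect.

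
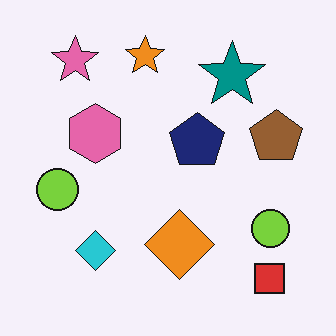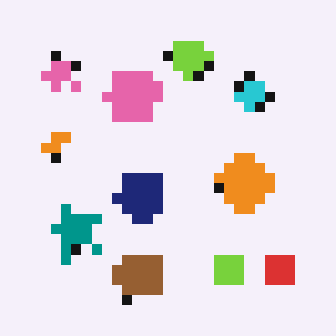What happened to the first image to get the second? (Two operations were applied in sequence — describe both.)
The second image is the first heavily pixelated into large blocks, then transposed (reflected across the top-left ↔ bottom-right diagonal).

Shapes are reduced to large square blocks; fine edges and outlines are lost — a downscale-then-upscale (mosaic) effect. Shapes have swapped their row and column positions — what was in the top-right is now in the bottom-left — a diagonal reflection.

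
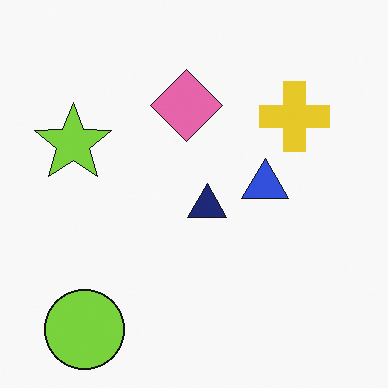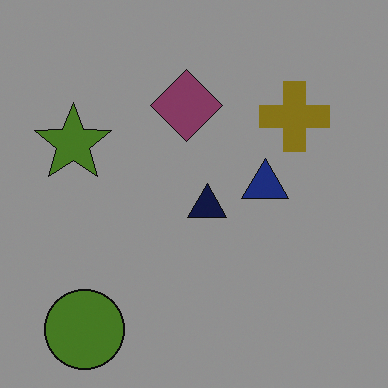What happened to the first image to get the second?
The image was noticeably darkened.

Every pixel — background and shapes alike — is uniformly darkened.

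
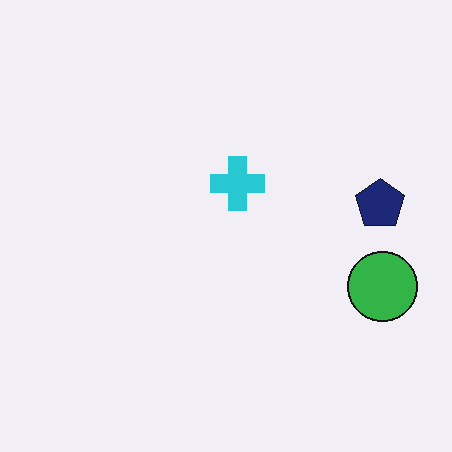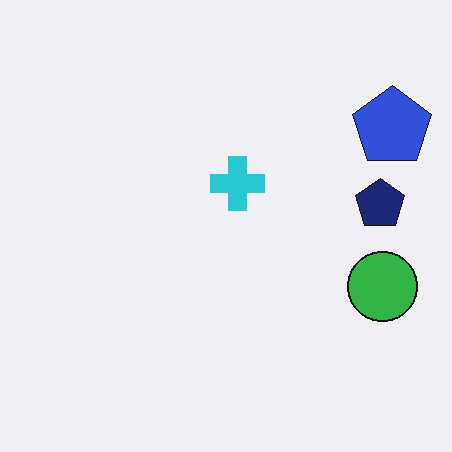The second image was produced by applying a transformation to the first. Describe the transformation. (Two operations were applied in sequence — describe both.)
The second image is the first given moderate JPEG compression, then overlaid with an additional blue pentagon.

Blocky 8×8 compression artifacts appear around shape edges and the flat background shows ringing — characteristic JPEG degradation. A blue pentagon appears in the second image that is absent from the first.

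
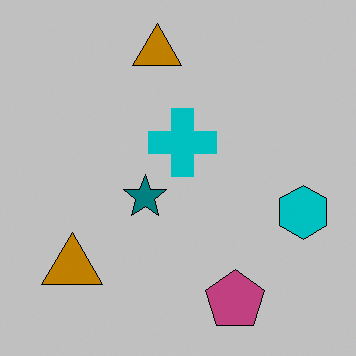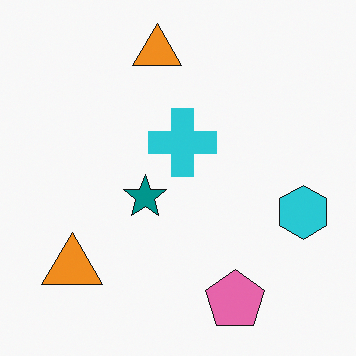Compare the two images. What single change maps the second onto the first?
The first image is the second aggressively posterized.

Each flat color has snapped to a coarser quantized level — most visibly, the near-white background has dropped to a flat grey.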